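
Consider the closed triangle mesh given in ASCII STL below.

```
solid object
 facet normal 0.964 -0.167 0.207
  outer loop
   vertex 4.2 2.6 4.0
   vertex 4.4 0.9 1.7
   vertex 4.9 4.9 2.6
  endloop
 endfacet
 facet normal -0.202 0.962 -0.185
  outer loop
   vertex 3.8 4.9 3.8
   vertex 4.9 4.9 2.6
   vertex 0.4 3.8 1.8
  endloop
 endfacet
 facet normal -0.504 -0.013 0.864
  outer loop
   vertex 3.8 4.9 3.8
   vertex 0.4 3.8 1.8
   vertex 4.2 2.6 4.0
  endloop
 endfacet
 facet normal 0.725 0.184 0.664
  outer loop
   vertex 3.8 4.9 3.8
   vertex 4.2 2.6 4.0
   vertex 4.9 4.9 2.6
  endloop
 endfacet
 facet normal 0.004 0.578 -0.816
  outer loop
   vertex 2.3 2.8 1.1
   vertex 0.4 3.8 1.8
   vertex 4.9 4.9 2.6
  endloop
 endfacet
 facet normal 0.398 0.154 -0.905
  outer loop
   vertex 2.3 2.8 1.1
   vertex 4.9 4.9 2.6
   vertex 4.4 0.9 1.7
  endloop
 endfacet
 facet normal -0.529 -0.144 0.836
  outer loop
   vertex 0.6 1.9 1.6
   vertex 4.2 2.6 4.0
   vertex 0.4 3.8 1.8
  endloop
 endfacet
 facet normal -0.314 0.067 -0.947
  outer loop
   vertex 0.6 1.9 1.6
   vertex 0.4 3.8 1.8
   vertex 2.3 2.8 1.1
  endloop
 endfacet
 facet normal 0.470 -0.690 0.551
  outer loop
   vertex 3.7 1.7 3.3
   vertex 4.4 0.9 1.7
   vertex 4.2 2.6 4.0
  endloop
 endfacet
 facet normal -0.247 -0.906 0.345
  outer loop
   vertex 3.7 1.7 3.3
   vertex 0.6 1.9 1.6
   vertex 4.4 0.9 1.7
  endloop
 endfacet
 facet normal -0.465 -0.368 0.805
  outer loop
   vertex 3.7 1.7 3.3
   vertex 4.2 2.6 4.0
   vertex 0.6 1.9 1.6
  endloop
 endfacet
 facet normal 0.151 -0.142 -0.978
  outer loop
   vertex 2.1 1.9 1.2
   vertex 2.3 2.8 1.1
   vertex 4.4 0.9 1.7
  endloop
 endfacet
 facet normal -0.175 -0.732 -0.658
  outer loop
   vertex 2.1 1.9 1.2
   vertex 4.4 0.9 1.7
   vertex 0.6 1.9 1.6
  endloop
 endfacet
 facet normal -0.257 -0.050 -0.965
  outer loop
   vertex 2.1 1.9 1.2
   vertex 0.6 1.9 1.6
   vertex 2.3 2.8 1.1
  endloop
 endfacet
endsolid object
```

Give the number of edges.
21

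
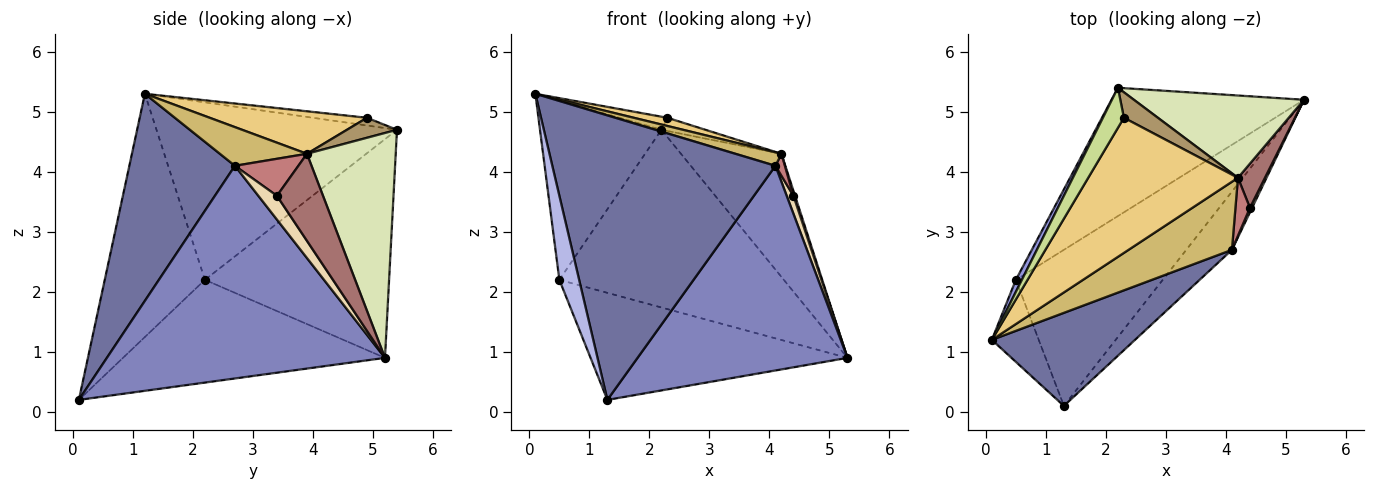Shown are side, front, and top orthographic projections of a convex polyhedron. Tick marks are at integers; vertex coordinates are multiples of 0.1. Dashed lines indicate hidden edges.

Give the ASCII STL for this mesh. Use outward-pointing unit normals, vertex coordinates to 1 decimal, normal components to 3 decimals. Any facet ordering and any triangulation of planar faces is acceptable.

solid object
 facet normal 0.410 -0.867 0.283
  outer loop
   vertex 4.1 2.7 4.1
   vertex 0.1 1.2 5.3
   vertex 1.3 0.1 0.2
  endloop
 endfacet
 facet normal 0.787 -0.594 -0.169
  outer loop
   vertex 4.1 2.7 4.1
   vertex 1.3 0.1 0.2
   vertex 5.3 5.2 0.9
  endloop
 endfacet
 facet normal -0.892 0.450 0.030
  outer loop
   vertex 0.5 2.2 2.2
   vertex 0.1 1.2 5.3
   vertex 2.2 5.4 4.7
  endloop
 endfacet
 facet normal -0.964 -0.190 -0.186
  outer loop
   vertex 0.5 2.2 2.2
   vertex 1.3 0.1 0.2
   vertex 0.1 1.2 5.3
  endloop
 endfacet
 facet normal -0.554 0.675 -0.487
  outer loop
   vertex 0.5 2.2 2.2
   vertex 2.2 5.4 4.7
   vertex 5.3 5.2 0.9
  endloop
 endfacet
 facet normal -0.500 0.490 -0.714
  outer loop
   vertex 0.5 2.2 2.2
   vertex 5.3 5.2 0.9
   vertex 1.3 0.1 0.2
  endloop
 endfacet
 facet normal -0.330 0.293 0.897
  outer loop
   vertex 2.3 4.9 4.9
   vertex 2.2 5.4 4.7
   vertex 0.1 1.2 5.3
  endloop
 endfacet
 facet normal 0.592 0.670 0.448
  outer loop
   vertex 4.2 3.9 4.3
   vertex 5.3 5.2 0.9
   vertex 2.2 5.4 4.7
  endloop
 endfacet
 facet normal 0.463 0.407 0.787
  outer loop
   vertex 4.2 3.9 4.3
   vertex 2.2 5.4 4.7
   vertex 2.3 4.9 4.9
  endloop
 endfacet
 facet normal 0.345 -0.182 0.921
  outer loop
   vertex 4.2 3.9 4.3
   vertex 0.1 1.2 5.3
   vertex 4.1 2.7 4.1
  endloop
 endfacet
 facet normal 0.273 -0.058 0.960
  outer loop
   vertex 4.2 3.9 4.3
   vertex 2.3 4.9 4.9
   vertex 0.1 1.2 5.3
  endloop
 endfacet
 facet normal 0.936 -0.341 0.085
  outer loop
   vertex 4.4 3.4 3.6
   vertex 4.1 2.7 4.1
   vertex 5.3 5.2 0.9
  endloop
 endfacet
 facet normal 0.955 -0.033 0.296
  outer loop
   vertex 4.4 3.4 3.6
   vertex 5.3 5.2 0.9
   vertex 4.2 3.9 4.3
  endloop
 endfacet
 facet normal 0.922 -0.137 0.361
  outer loop
   vertex 4.4 3.4 3.6
   vertex 4.2 3.9 4.3
   vertex 4.1 2.7 4.1
  endloop
 endfacet
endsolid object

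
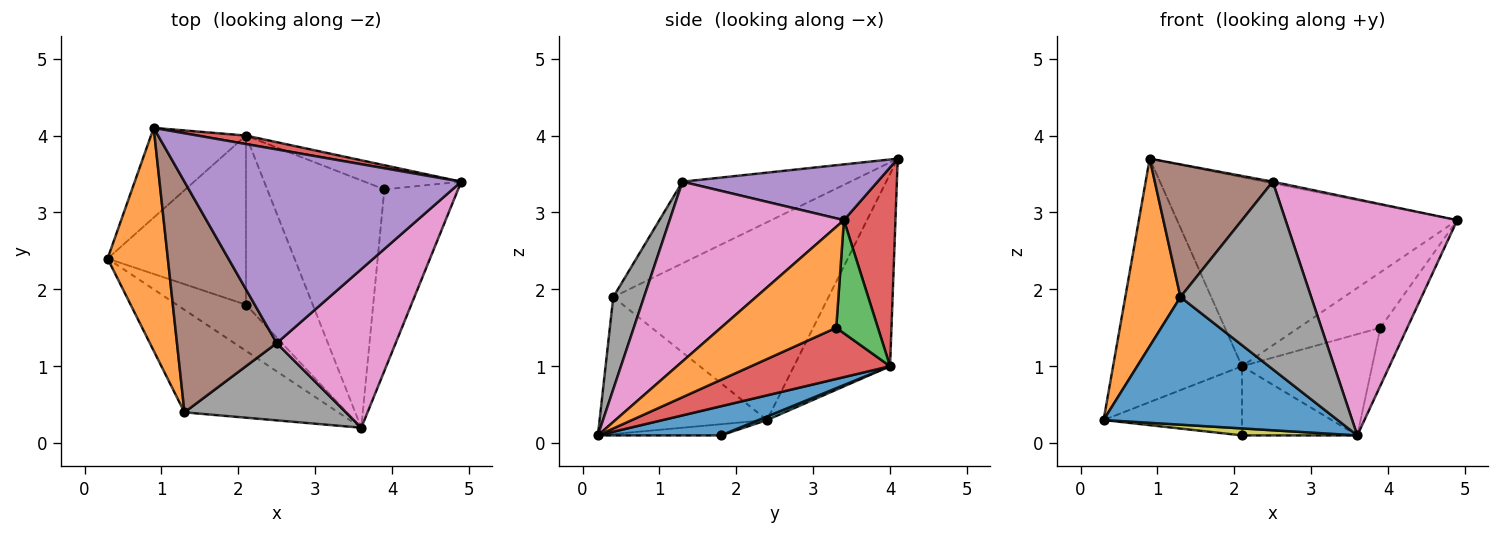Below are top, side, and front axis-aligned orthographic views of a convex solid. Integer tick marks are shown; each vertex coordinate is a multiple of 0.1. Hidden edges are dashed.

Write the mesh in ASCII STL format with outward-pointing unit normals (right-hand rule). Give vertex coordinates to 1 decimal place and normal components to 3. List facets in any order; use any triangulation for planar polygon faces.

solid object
 facet normal -0.487 -0.681 -0.547
  outer loop
   vertex 1.3 0.4 1.9
   vertex 0.3 2.4 0.3
   vertex 3.6 0.2 0.1
  endloop
 endfacet
 facet normal -0.929 -0.238 0.283
  outer loop
   vertex 1.3 0.4 1.9
   vertex 0.9 4.1 3.7
   vertex 0.3 2.4 0.3
  endloop
 endfacet
 facet normal -0.573 0.769 -0.283
  outer loop
   vertex 2.1 4.0 1.0
   vertex 0.3 2.4 0.3
   vertex 0.9 4.1 3.7
  endloop
 endfacet
 facet normal 0.181 0.983 0.044
  outer loop
   vertex 2.1 4.0 1.0
   vertex 0.9 4.1 3.7
   vertex 4.9 3.4 2.9
  endloop
 endfacet
 facet normal 0.197 0.008 0.980
  outer loop
   vertex 2.5 1.3 3.4
   vertex 4.9 3.4 2.9
   vertex 0.9 4.1 3.7
  endloop
 endfacet
 facet normal -0.579 -0.406 0.707
  outer loop
   vertex 2.5 1.3 3.4
   vertex 0.9 4.1 3.7
   vertex 1.3 0.4 1.9
  endloop
 endfacet
 facet normal 0.644 -0.635 0.426
  outer loop
   vertex 2.5 1.3 3.4
   vertex 3.6 0.2 0.1
   vertex 4.9 3.4 2.9
  endloop
 endfacet
 facet normal 0.213 -0.904 0.372
  outer loop
   vertex 2.5 1.3 3.4
   vertex 1.3 0.4 1.9
   vertex 3.6 0.2 0.1
  endloop
 endfacet
 facet normal -0.158 -0.148 -0.976
  outer loop
   vertex 2.1 1.8 0.1
   vertex 3.6 0.2 0.1
   vertex 0.3 2.4 0.3
  endloop
 endfacet
 facet normal 0.023 0.379 -0.925
  outer loop
   vertex 2.1 1.8 0.1
   vertex 0.3 2.4 0.3
   vertex 2.1 4.0 1.0
  endloop
 endfacet
 facet normal 0.374 0.351 -0.858
  outer loop
   vertex 2.1 1.8 0.1
   vertex 2.1 4.0 1.0
   vertex 3.6 0.2 0.1
  endloop
 endfacet
 facet normal 0.793 0.185 -0.580
  outer loop
   vertex 3.9 3.3 1.5
   vertex 4.9 3.4 2.9
   vertex 3.6 0.2 0.1
  endloop
 endfacet
 facet normal 0.423 0.831 -0.362
  outer loop
   vertex 3.9 3.3 1.5
   vertex 2.1 4.0 1.0
   vertex 4.9 3.4 2.9
  endloop
 endfacet
 facet normal 0.375 0.351 -0.858
  outer loop
   vertex 3.9 3.3 1.5
   vertex 3.6 0.2 0.1
   vertex 2.1 4.0 1.0
  endloop
 endfacet
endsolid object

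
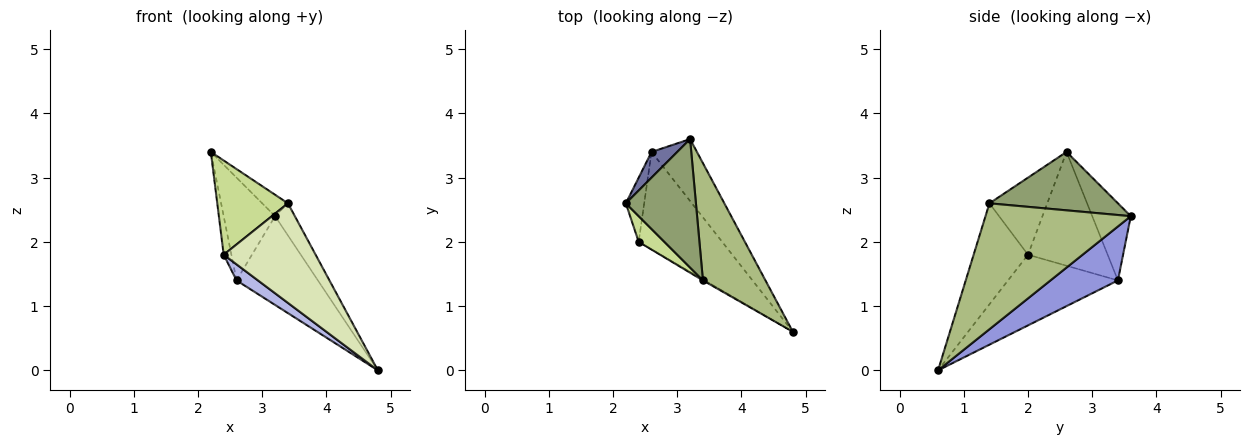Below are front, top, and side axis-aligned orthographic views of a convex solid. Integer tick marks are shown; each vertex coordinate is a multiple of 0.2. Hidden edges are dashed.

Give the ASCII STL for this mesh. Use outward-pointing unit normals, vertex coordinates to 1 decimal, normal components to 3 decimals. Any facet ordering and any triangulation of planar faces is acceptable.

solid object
 facet normal -0.588 0.784 0.196
  outer loop
   vertex 2.6 3.4 1.4
   vertex 2.2 2.6 3.4
   vertex 3.2 3.6 2.4
  endloop
 endfacet
 facet normal -0.983 0.095 -0.159
  outer loop
   vertex 2.6 3.4 1.4
   vertex 2.4 2.0 1.8
   vertex 2.2 2.6 3.4
  endloop
 endfacet
 facet normal 0.562 0.678 -0.473
  outer loop
   vertex 2.6 3.4 1.4
   vertex 3.2 3.6 2.4
   vertex 4.8 0.6 0.0
  endloop
 endfacet
 facet normal -0.641 -0.125 -0.757
  outer loop
   vertex 2.6 3.4 1.4
   vertex 4.8 0.6 0.0
   vertex 2.4 2.0 1.8
  endloop
 endfacet
 facet normal 0.635 0.127 0.762
  outer loop
   vertex 3.4 1.4 2.6
   vertex 3.2 3.6 2.4
   vertex 2.2 2.6 3.4
  endloop
 endfacet
 facet normal 0.889 0.121 0.442
  outer loop
   vertex 3.4 1.4 2.6
   vertex 4.8 0.6 0.0
   vertex 3.2 3.6 2.4
  endloop
 endfacet
 facet normal -0.620 -0.757 0.207
  outer loop
   vertex 3.4 1.4 2.6
   vertex 2.2 2.6 3.4
   vertex 2.4 2.0 1.8
  endloop
 endfacet
 facet normal -0.509 -0.861 -0.009
  outer loop
   vertex 3.4 1.4 2.6
   vertex 2.4 2.0 1.8
   vertex 4.8 0.6 0.0
  endloop
 endfacet
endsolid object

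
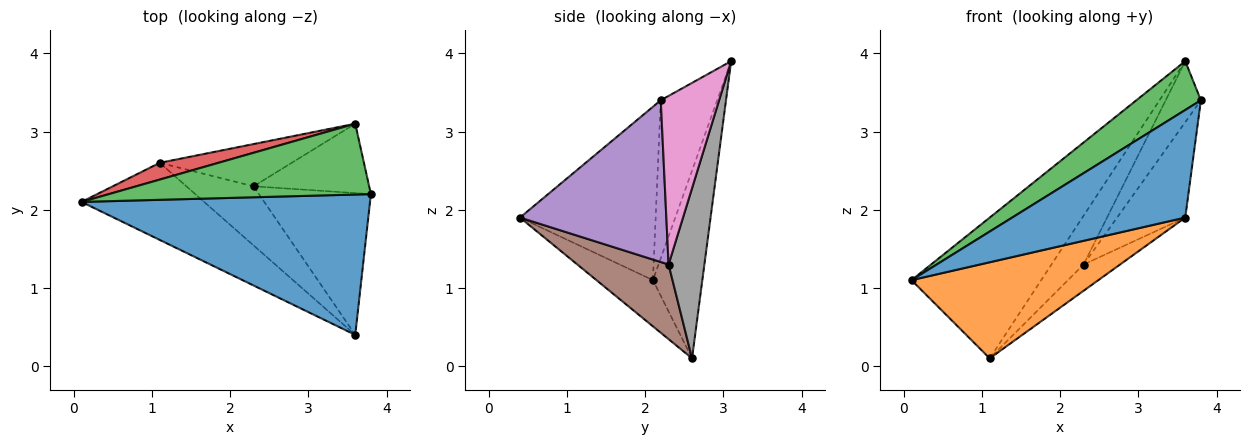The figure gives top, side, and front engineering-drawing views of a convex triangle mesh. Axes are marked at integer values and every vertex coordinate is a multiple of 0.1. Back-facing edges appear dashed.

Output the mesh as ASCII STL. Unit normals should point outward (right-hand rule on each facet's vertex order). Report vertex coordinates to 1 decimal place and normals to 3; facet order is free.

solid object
 facet normal -0.430 -0.549 0.716
  outer loop
   vertex 3.6 0.4 1.9
   vertex 3.8 2.2 3.4
   vertex 0.1 2.1 1.1
  endloop
 endfacet
 facet normal -0.230 -0.759 -0.609
  outer loop
   vertex 1.1 2.6 0.1
   vertex 3.6 0.4 1.9
   vertex 0.1 2.1 1.1
  endloop
 endfacet
 facet normal -0.445 -0.508 0.737
  outer loop
   vertex 3.6 3.1 3.9
   vertex 0.1 2.1 1.1
   vertex 3.8 2.2 3.4
  endloop
 endfacet
 facet normal -0.354 0.929 0.111
  outer loop
   vertex 3.6 3.1 3.9
   vertex 1.1 2.6 0.1
   vertex 0.1 2.1 1.1
  endloop
 endfacet
 facet normal 0.768 0.358 -0.531
  outer loop
   vertex 2.3 2.3 1.3
   vertex 3.8 2.2 3.4
   vertex 3.6 0.4 1.9
  endloop
 endfacet
 facet normal 0.712 0.285 -0.641
  outer loop
   vertex 2.3 2.3 1.3
   vertex 3.6 0.4 1.9
   vertex 1.1 2.6 0.1
  endloop
 endfacet
 facet normal 0.738 0.445 -0.506
  outer loop
   vertex 2.3 2.3 1.3
   vertex 3.6 3.1 3.9
   vertex 3.8 2.2 3.4
  endloop
 endfacet
 facet normal 0.645 0.578 -0.500
  outer loop
   vertex 2.3 2.3 1.3
   vertex 1.1 2.6 0.1
   vertex 3.6 3.1 3.9
  endloop
 endfacet
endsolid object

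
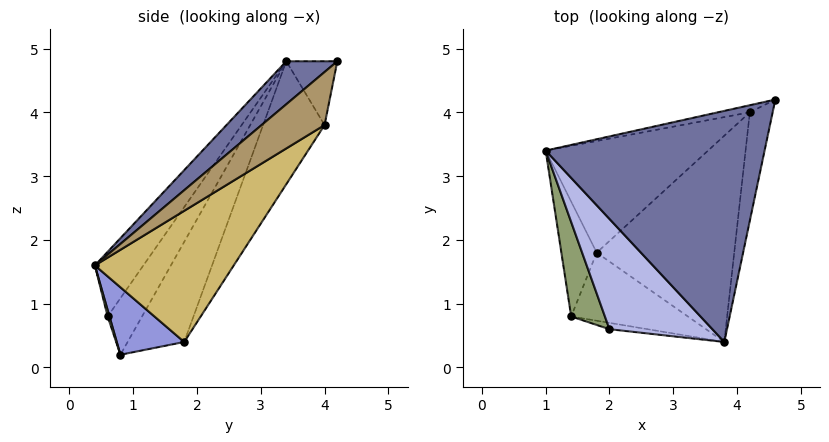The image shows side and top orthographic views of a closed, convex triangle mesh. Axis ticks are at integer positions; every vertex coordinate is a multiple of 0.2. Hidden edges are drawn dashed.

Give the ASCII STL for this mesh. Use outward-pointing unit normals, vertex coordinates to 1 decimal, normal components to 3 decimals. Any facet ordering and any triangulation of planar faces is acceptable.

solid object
 facet normal 0.146 -0.655 0.741
  outer loop
   vertex 3.8 0.4 1.6
   vertex 4.6 4.2 4.8
   vertex 1.0 3.4 4.8
  endloop
 endfacet
 facet normal -0.862 0.406 -0.304
  outer loop
   vertex 1.8 1.8 0.4
   vertex 1.4 0.8 0.2
   vertex 1.0 3.4 4.8
  endloop
 endfacet
 facet normal 0.500 -0.027 -0.865
  outer loop
   vertex 1.8 1.8 0.4
   vertex 3.8 0.4 1.6
   vertex 1.4 0.8 0.2
  endloop
 endfacet
 facet normal -0.309 -0.814 0.492
  outer loop
   vertex 2.0 0.6 0.8
   vertex 3.8 0.4 1.6
   vertex 1.0 3.4 4.8
  endloop
 endfacet
 facet normal -0.596 -0.720 0.355
  outer loop
   vertex 2.0 0.6 0.8
   vertex 1.0 3.4 4.8
   vertex 1.4 0.8 0.2
  endloop
 endfacet
 facet normal 0.062 -0.927 -0.371
  outer loop
   vertex 2.0 0.6 0.8
   vertex 1.4 0.8 0.2
   vertex 3.8 0.4 1.6
  endloop
 endfacet
 facet normal -0.216 0.970 -0.108
  outer loop
   vertex 4.2 4.0 3.8
   vertex 1.0 3.4 4.8
   vertex 4.6 4.2 4.8
  endloop
 endfacet
 facet normal -0.282 0.884 -0.373
  outer loop
   vertex 4.2 4.0 3.8
   vertex 1.8 1.8 0.4
   vertex 1.0 3.4 4.8
  endloop
 endfacet
 facet normal 0.910 0.138 -0.392
  outer loop
   vertex 4.2 4.0 3.8
   vertex 4.6 4.2 4.8
   vertex 3.8 0.4 1.6
  endloop
 endfacet
 facet normal 0.648 0.343 -0.680
  outer loop
   vertex 4.2 4.0 3.8
   vertex 3.8 0.4 1.6
   vertex 1.8 1.8 0.4
  endloop
 endfacet
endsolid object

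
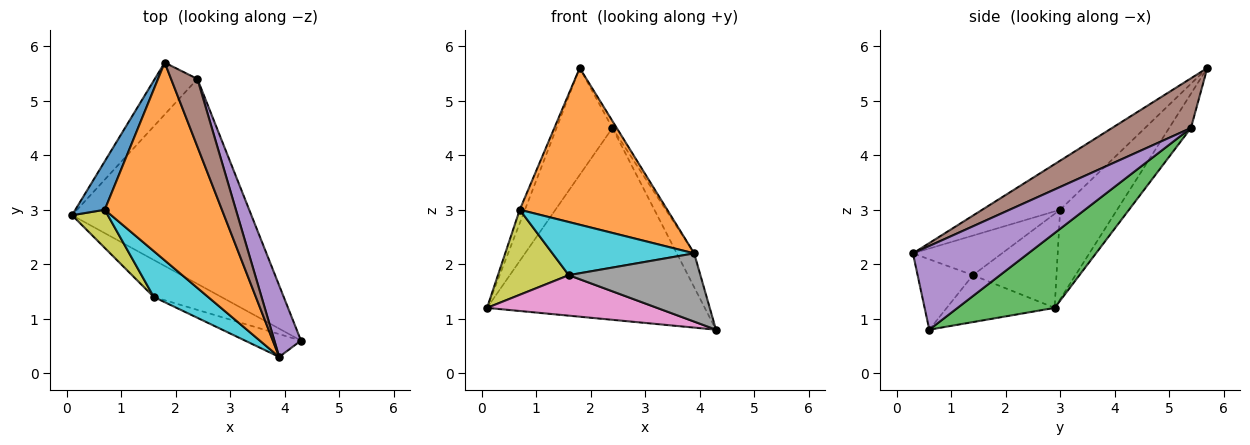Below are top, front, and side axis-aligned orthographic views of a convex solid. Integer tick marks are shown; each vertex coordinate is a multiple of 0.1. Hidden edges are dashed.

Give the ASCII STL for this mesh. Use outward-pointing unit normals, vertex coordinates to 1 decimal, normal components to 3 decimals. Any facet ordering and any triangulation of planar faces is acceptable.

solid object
 facet normal -0.947 0.086 0.311
  outer loop
   vertex 0.7 3.0 3.0
   vertex 1.8 5.7 5.6
   vertex 0.1 2.9 1.2
  endloop
 endfacet
 facet normal -0.312 -0.590 0.745
  outer loop
   vertex 0.7 3.0 3.0
   vertex 3.9 0.3 2.2
   vertex 1.8 5.7 5.6
  endloop
 endfacet
 facet normal 0.291 0.654 -0.698
  outer loop
   vertex 2.4 5.4 4.5
   vertex 4.3 0.6 0.8
   vertex 0.1 2.9 1.2
  endloop
 endfacet
 facet normal -0.331 0.849 -0.412
  outer loop
   vertex 2.4 5.4 4.5
   vertex 0.1 2.9 1.2
   vertex 1.8 5.7 5.6
  endloop
 endfacet
 facet normal 0.943 0.142 0.300
  outer loop
   vertex 2.4 5.4 4.5
   vertex 3.9 0.3 2.2
   vertex 4.3 0.6 0.8
  endloop
 endfacet
 facet normal 0.882 0.048 0.468
  outer loop
   vertex 2.4 5.4 4.5
   vertex 1.8 5.7 5.6
   vertex 3.9 0.3 2.2
  endloop
 endfacet
 facet normal -0.424 -0.669 -0.611
  outer loop
   vertex 1.6 1.4 1.8
   vertex 0.1 2.9 1.2
   vertex 4.3 0.6 0.8
  endloop
 endfacet
 facet normal -0.370 -0.881 -0.295
  outer loop
   vertex 1.6 1.4 1.8
   vertex 4.3 0.6 0.8
   vertex 3.9 0.3 2.2
  endloop
 endfacet
 facet normal -0.733 -0.621 0.279
  outer loop
   vertex 1.6 1.4 1.8
   vertex 0.7 3.0 3.0
   vertex 0.1 2.9 1.2
  endloop
 endfacet
 facet normal -0.430 -0.684 0.590
  outer loop
   vertex 1.6 1.4 1.8
   vertex 3.9 0.3 2.2
   vertex 0.7 3.0 3.0
  endloop
 endfacet
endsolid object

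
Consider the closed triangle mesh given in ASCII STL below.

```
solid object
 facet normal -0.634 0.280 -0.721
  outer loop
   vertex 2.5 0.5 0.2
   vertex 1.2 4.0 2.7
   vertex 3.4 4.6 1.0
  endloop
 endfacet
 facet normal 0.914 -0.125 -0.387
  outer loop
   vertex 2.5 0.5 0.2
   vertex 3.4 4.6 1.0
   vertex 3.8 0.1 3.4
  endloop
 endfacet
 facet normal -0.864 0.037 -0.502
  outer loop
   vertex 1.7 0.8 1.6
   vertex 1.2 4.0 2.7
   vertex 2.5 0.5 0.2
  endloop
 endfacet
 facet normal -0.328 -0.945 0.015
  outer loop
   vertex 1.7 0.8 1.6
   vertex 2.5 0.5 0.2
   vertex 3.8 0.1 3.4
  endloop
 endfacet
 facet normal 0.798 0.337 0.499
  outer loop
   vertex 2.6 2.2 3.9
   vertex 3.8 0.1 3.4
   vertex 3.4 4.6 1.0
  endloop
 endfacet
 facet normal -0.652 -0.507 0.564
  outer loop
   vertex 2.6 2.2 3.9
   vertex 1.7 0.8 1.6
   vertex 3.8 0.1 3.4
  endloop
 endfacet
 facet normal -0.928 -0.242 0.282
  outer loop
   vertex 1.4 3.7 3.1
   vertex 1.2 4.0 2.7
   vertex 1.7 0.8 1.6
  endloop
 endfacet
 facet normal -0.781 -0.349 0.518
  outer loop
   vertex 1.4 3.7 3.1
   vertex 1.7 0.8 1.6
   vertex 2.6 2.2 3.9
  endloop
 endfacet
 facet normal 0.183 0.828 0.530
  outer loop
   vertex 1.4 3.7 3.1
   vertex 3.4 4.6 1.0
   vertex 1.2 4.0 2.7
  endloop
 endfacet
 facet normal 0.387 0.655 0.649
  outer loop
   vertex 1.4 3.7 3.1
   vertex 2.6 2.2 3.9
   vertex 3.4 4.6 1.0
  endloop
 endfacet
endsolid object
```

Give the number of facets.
10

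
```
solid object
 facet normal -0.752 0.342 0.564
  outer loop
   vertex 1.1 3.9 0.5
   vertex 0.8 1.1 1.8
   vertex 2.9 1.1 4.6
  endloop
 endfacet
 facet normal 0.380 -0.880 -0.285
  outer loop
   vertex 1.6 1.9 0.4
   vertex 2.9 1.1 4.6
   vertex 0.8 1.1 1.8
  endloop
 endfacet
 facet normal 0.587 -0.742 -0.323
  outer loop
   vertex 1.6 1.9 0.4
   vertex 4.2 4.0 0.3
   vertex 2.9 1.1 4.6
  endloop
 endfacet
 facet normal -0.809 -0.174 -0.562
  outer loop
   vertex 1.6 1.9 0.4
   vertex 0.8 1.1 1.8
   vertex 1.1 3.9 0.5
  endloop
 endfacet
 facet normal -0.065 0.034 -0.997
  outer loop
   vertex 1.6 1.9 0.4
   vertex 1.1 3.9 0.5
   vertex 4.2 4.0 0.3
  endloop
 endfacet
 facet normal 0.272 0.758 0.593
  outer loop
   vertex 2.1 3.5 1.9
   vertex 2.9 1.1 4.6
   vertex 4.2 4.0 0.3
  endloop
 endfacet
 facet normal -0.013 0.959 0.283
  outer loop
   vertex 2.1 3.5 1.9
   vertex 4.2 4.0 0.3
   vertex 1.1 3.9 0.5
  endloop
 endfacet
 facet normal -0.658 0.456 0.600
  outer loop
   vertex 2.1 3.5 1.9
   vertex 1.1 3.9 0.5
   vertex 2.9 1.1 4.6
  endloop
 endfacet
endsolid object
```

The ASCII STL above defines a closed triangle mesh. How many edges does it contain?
12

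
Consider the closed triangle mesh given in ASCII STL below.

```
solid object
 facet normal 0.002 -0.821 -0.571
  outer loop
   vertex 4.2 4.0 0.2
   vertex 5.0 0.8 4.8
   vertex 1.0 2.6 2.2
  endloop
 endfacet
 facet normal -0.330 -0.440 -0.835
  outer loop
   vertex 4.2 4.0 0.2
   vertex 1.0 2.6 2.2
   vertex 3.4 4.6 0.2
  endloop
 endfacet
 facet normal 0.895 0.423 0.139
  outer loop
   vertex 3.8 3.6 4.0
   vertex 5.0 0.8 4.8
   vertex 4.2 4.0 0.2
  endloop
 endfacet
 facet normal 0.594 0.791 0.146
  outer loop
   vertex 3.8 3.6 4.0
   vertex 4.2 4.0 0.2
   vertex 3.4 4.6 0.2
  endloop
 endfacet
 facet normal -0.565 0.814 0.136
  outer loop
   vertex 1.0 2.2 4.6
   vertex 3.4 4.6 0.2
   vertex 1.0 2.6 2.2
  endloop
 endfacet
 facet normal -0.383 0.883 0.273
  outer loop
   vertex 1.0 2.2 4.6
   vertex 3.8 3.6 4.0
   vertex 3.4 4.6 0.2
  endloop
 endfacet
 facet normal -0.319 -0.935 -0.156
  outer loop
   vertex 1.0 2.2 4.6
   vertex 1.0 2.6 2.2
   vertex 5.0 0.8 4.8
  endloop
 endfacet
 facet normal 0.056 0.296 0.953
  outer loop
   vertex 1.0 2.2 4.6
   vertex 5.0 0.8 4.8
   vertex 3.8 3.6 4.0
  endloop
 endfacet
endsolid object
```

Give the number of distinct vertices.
6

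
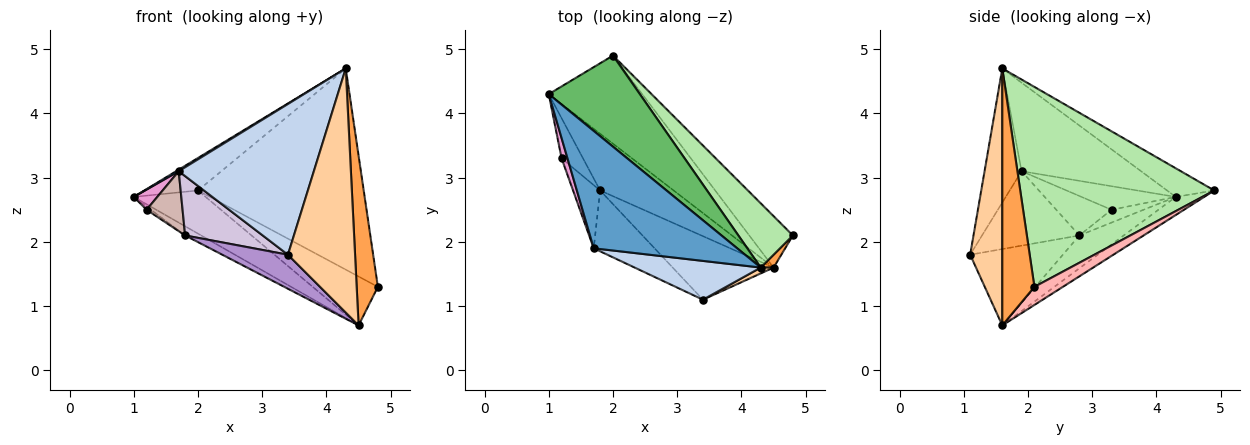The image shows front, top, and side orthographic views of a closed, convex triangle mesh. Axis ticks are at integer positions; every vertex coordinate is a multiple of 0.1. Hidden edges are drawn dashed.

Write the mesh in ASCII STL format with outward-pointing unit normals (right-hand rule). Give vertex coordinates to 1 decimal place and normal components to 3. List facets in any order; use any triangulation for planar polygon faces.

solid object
 facet normal -0.525 -0.011 0.851
  outer loop
   vertex 1.7 1.9 3.1
   vertex 4.3 1.6 4.7
   vertex 1.0 4.3 2.7
  endloop
 endfacet
 facet normal -0.256 -0.936 0.241
  outer loop
   vertex 1.7 1.9 3.1
   vertex 3.4 1.1 1.8
   vertex 4.3 1.6 4.7
  endloop
 endfacet
 facet normal 0.834 -0.550 0.042
  outer loop
   vertex 4.5 1.6 0.7
   vertex 4.8 2.1 1.3
   vertex 4.3 1.6 4.7
  endloop
 endfacet
 facet normal 0.432 -0.902 0.022
  outer loop
   vertex 4.5 1.6 0.7
   vertex 4.3 1.6 4.7
   vertex 3.4 1.1 1.8
  endloop
 endfacet
 facet normal -0.284 0.322 0.903
  outer loop
   vertex 2.0 4.9 2.8
   vertex 1.0 4.3 2.7
   vertex 4.3 1.6 4.7
  endloop
 endfacet
 facet normal 0.745 0.636 0.203
  outer loop
   vertex 2.0 4.9 2.8
   vertex 4.3 1.6 4.7
   vertex 4.8 2.1 1.3
  endloop
 endfacet
 facet normal -0.171 0.433 -0.885
  outer loop
   vertex 2.0 4.9 2.8
   vertex 4.5 1.6 0.7
   vertex 1.0 4.3 2.7
  endloop
 endfacet
 facet normal 0.288 0.660 -0.694
  outer loop
   vertex 2.0 4.9 2.8
   vertex 4.8 2.1 1.3
   vertex 4.5 1.6 0.7
  endloop
 endfacet
 facet normal -0.555 -0.393 -0.733
  outer loop
   vertex 1.8 2.8 2.1
   vertex 4.5 1.6 0.7
   vertex 3.4 1.1 1.8
  endloop
 endfacet
 facet normal -0.659 -0.525 -0.539
  outer loop
   vertex 1.8 2.8 2.1
   vertex 3.4 1.1 1.8
   vertex 1.7 1.9 3.1
  endloop
 endfacet
 facet normal -0.403 0.146 -0.903
  outer loop
   vertex 1.8 2.8 2.1
   vertex 1.0 4.3 2.7
   vertex 4.5 1.6 0.7
  endloop
 endfacet
 facet normal -0.726 -0.473 -0.498
  outer loop
   vertex 1.2 3.3 2.5
   vertex 1.8 2.8 2.1
   vertex 1.7 1.9 3.1
  endloop
 endfacet
 facet normal -0.943 -0.236 0.236
  outer loop
   vertex 1.2 3.3 2.5
   vertex 1.7 1.9 3.1
   vertex 1.0 4.3 2.7
  endloop
 endfacet
 facet normal -0.513 0.068 -0.855
  outer loop
   vertex 1.2 3.3 2.5
   vertex 1.0 4.3 2.7
   vertex 1.8 2.8 2.1
  endloop
 endfacet
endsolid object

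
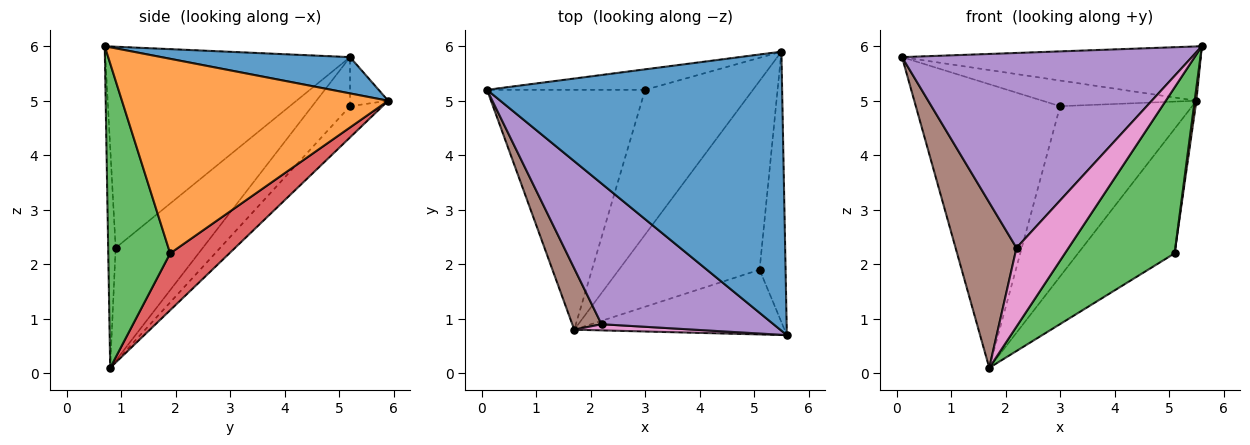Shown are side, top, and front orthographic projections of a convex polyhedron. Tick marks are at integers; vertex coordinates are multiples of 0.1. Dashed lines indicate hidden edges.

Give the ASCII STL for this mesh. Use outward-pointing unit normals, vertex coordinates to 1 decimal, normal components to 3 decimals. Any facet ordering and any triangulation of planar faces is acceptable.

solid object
 facet normal 0.120 0.190 0.975
  outer loop
   vertex 5.5 5.9 5.0
   vertex 0.1 5.2 5.8
   vertex 5.6 0.7 6.0
  endloop
 endfacet
 facet normal 0.991 -0.006 -0.132
  outer loop
   vertex 5.1 1.9 2.2
   vertex 5.5 5.9 5.0
   vertex 5.6 0.7 6.0
  endloop
 endfacet
 facet normal 0.465 -0.825 -0.322
  outer loop
   vertex 5.1 1.9 2.2
   vertex 5.6 0.7 6.0
   vertex 1.7 0.8 0.1
  endloop
 endfacet
 facet normal 0.320 0.522 -0.791
  outer loop
   vertex 5.1 1.9 2.2
   vertex 1.7 0.8 0.1
   vertex 5.5 5.9 5.0
  endloop
 endfacet
 facet normal -0.565 -0.669 0.483
  outer loop
   vertex 2.2 0.9 2.3
   vertex 5.6 0.7 6.0
   vertex 0.1 5.2 5.8
  endloop
 endfacet
 facet normal -0.802 -0.561 0.208
  outer loop
   vertex 2.2 0.9 2.3
   vertex 0.1 5.2 5.8
   vertex 1.7 0.8 0.1
  endloop
 endfacet
 facet normal -0.142 -0.987 0.077
  outer loop
   vertex 2.2 0.9 2.3
   vertex 1.7 0.8 0.1
   vertex 5.6 0.7 6.0
  endloop
 endfacet
 facet normal -0.190 0.767 -0.613
  outer loop
   vertex 3.0 5.2 4.9
   vertex 0.1 5.2 5.8
   vertex 5.5 5.9 5.0
  endloop
 endfacet
 facet normal -0.196 0.749 -0.633
  outer loop
   vertex 3.0 5.2 4.9
   vertex 1.7 0.8 0.1
   vertex 0.1 5.2 5.8
  endloop
 endfacet
 facet normal -0.184 0.749 -0.637
  outer loop
   vertex 3.0 5.2 4.9
   vertex 5.5 5.9 5.0
   vertex 1.7 0.8 0.1
  endloop
 endfacet
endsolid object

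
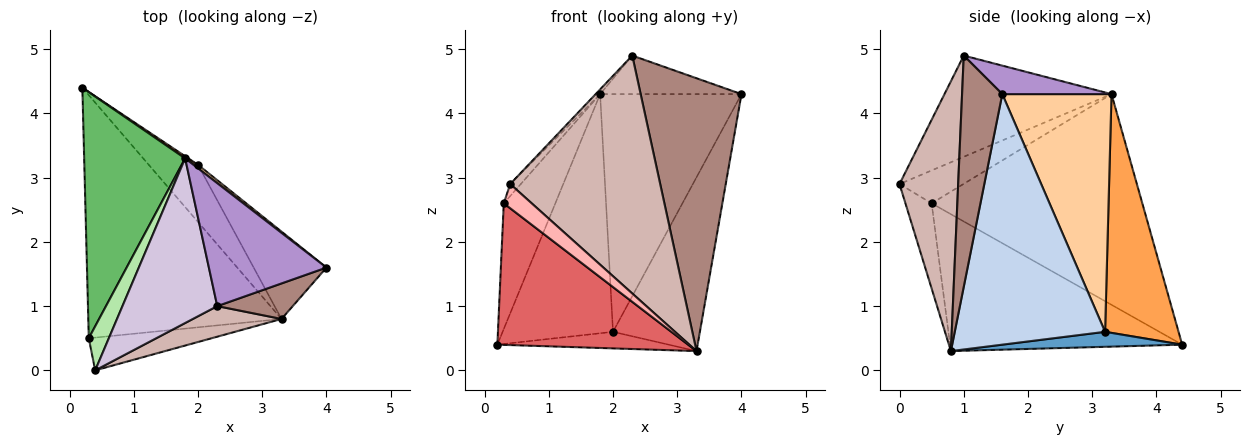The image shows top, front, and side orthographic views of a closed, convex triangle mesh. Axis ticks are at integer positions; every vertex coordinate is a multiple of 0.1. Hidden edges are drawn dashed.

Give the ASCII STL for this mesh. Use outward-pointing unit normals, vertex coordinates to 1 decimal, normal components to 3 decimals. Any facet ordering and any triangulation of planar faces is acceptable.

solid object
 facet normal 0.281 0.267 -0.922
  outer loop
   vertex 2.0 3.2 0.6
   vertex 3.3 0.8 0.3
   vertex 0.2 4.4 0.4
  endloop
 endfacet
 facet normal 0.840 0.485 -0.244
  outer loop
   vertex 2.0 3.2 0.6
   vertex 4.0 1.6 4.3
   vertex 3.3 0.8 0.3
  endloop
 endfacet
 facet normal 0.554 0.832 0.007
  outer loop
   vertex 2.0 3.2 0.6
   vertex 0.2 4.4 0.4
   vertex 1.8 3.3 4.3
  endloop
 endfacet
 facet normal 0.611 0.791 0.012
  outer loop
   vertex 2.0 3.2 0.6
   vertex 1.8 3.3 4.3
   vertex 4.0 1.6 4.3
  endloop
 endfacet
 facet normal -0.881 0.215 0.422
  outer loop
   vertex 0.3 0.5 2.6
   vertex 1.8 3.3 4.3
   vertex 0.2 4.4 0.4
  endloop
 endfacet
 facet normal -0.845 0.140 0.515
  outer loop
   vertex 0.3 0.5 2.6
   vertex 0.4 0.0 2.9
   vertex 1.8 3.3 4.3
  endloop
 endfacet
 facet normal -0.522 -0.429 -0.737
  outer loop
   vertex 0.3 0.5 2.6
   vertex 0.2 4.4 0.4
   vertex 3.3 0.8 0.3
  endloop
 endfacet
 facet normal -0.487 -0.519 -0.703
  outer loop
   vertex 0.3 0.5 2.6
   vertex 3.3 0.8 0.3
   vertex 0.4 0.0 2.9
  endloop
 endfacet
 facet normal 0.225 0.291 0.930
  outer loop
   vertex 2.3 1.0 4.9
   vertex 4.0 1.6 4.3
   vertex 1.8 3.3 4.3
  endloop
 endfacet
 facet normal -0.730 0.020 0.683
  outer loop
   vertex 2.3 1.0 4.9
   vertex 1.8 3.3 4.3
   vertex 0.4 0.0 2.9
  endloop
 endfacet
 facet normal 0.368 -0.922 0.120
  outer loop
   vertex 2.3 1.0 4.9
   vertex 3.3 0.8 0.3
   vertex 4.0 1.6 4.3
  endloop
 endfacet
 facet normal 0.362 -0.925 0.119
  outer loop
   vertex 2.3 1.0 4.9
   vertex 0.4 0.0 2.9
   vertex 3.3 0.8 0.3
  endloop
 endfacet
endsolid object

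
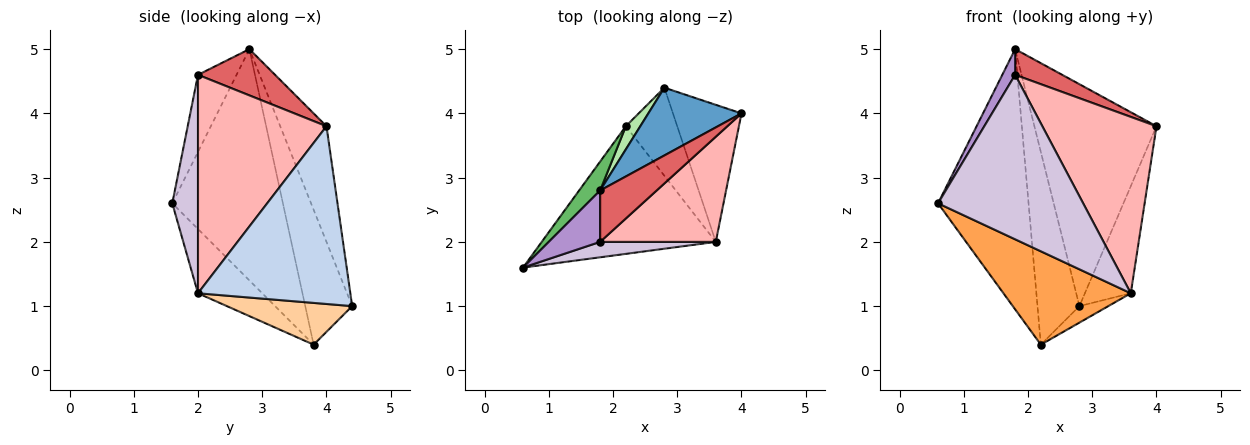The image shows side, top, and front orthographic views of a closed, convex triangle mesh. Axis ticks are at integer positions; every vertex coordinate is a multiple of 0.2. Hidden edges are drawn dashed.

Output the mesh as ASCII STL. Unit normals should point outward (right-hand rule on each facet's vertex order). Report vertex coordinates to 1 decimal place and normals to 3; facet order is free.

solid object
 facet normal -0.341 0.899 0.274
  outer loop
   vertex 1.8 2.8 5.0
   vertex 4.0 4.0 3.8
   vertex 2.8 4.4 1.0
  endloop
 endfacet
 facet normal 0.898 0.271 -0.346
  outer loop
   vertex 3.6 2.0 1.2
   vertex 2.8 4.4 1.0
   vertex 4.0 4.0 3.8
  endloop
 endfacet
 facet normal -0.286 -0.566 -0.773
  outer loop
   vertex 2.2 3.8 0.4
   vertex 3.6 2.0 1.2
   vertex 0.6 1.6 2.6
  endloop
 endfacet
 facet normal 0.624 0.144 -0.768
  outer loop
   vertex 2.2 3.8 0.4
   vertex 2.8 4.4 1.0
   vertex 3.6 2.0 1.2
  endloop
 endfacet
 facet normal -0.772 0.632 0.070
  outer loop
   vertex 2.2 3.8 0.4
   vertex 0.6 1.6 2.6
   vertex 1.8 2.8 5.0
  endloop
 endfacet
 facet normal -0.744 0.664 0.080
  outer loop
   vertex 2.2 3.8 0.4
   vertex 1.8 2.8 5.0
   vertex 2.8 4.4 1.0
  endloop
 endfacet
 facet normal 0.591 -0.361 0.722
  outer loop
   vertex 1.8 2.0 4.6
   vertex 4.0 4.0 3.8
   vertex 1.8 2.8 5.0
  endloop
 endfacet
 facet normal 0.695 -0.617 0.368
  outer loop
   vertex 1.8 2.0 4.6
   vertex 3.6 2.0 1.2
   vertex 4.0 4.0 3.8
  endloop
 endfacet
 facet normal -0.802 -0.267 0.535
  outer loop
   vertex 1.8 2.0 4.6
   vertex 1.8 2.8 5.0
   vertex 0.6 1.6 2.6
  endloop
 endfacet
 facet normal 0.174 -0.981 0.092
  outer loop
   vertex 1.8 2.0 4.6
   vertex 0.6 1.6 2.6
   vertex 3.6 2.0 1.2
  endloop
 endfacet
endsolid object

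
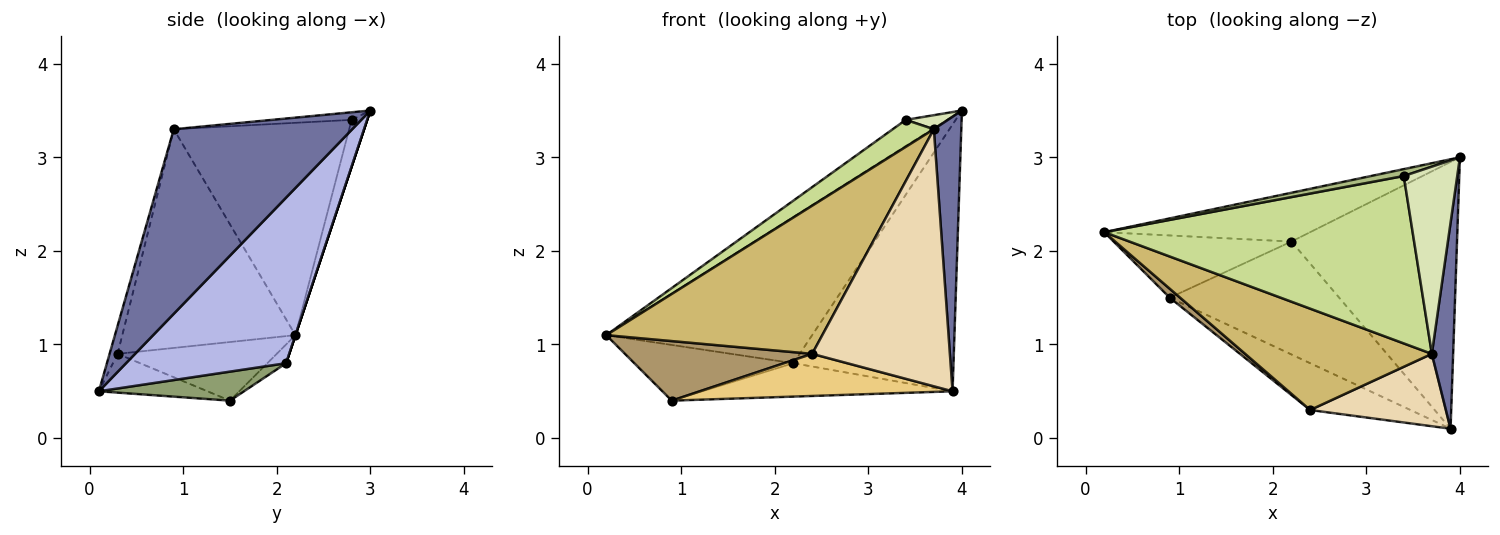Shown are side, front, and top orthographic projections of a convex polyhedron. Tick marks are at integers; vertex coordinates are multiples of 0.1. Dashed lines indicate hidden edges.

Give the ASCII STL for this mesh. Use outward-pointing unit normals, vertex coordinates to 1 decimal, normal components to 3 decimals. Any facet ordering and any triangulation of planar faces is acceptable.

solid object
 facet normal 0.982 -0.151 0.113
  outer loop
   vertex 3.7 0.9 3.3
   vertex 3.9 0.1 0.5
   vertex 4.0 3.0 3.5
  endloop
 endfacet
 facet normal 0.000 0.949 -0.316
  outer loop
   vertex 2.2 2.1 0.8
   vertex 0.2 2.2 1.1
   vertex 4.0 3.0 3.5
  endloop
 endfacet
 facet normal -0.078 0.665 -0.743
  outer loop
   vertex 2.2 2.1 0.8
   vertex 0.9 1.5 0.4
   vertex 0.2 2.2 1.1
  endloop
 endfacet
 facet normal 0.577 0.577 -0.577
  outer loop
   vertex 2.2 2.1 0.8
   vertex 4.0 3.0 3.5
   vertex 3.9 0.1 0.5
  endloop
 endfacet
 facet normal 0.162 0.280 -0.946
  outer loop
   vertex 2.2 2.1 0.8
   vertex 3.9 0.1 0.5
   vertex 0.9 1.5 0.4
  endloop
 endfacet
 facet normal -0.343 0.908 0.240
  outer loop
   vertex 3.4 2.8 3.4
   vertex 4.0 3.0 3.5
   vertex 0.2 2.2 1.1
  endloop
 endfacet
 facet normal -0.562 -0.132 0.816
  outer loop
   vertex 3.4 2.8 3.4
   vertex 0.2 2.2 1.1
   vertex 3.7 0.9 3.3
  endloop
 endfacet
 facet normal -0.140 -0.074 0.987
  outer loop
   vertex 3.4 2.8 3.4
   vertex 3.7 0.9 3.3
   vertex 4.0 3.0 3.5
  endloop
 endfacet
 facet normal -0.643 -0.757 0.114
  outer loop
   vertex 2.4 0.3 0.9
   vertex 0.2 2.2 1.1
   vertex 0.9 1.5 0.4
  endloop
 endfacet
 facet normal -0.552 -0.688 0.471
  outer loop
   vertex 2.4 0.3 0.9
   vertex 3.7 0.9 3.3
   vertex 0.2 2.2 1.1
  endloop
 endfacet
 facet normal -0.276 -0.643 -0.714
  outer loop
   vertex 2.4 0.3 0.9
   vertex 0.9 1.5 0.4
   vertex 3.9 0.1 0.5
  endloop
 endfacet
 facet normal -0.056 -0.961 0.271
  outer loop
   vertex 2.4 0.3 0.9
   vertex 3.9 0.1 0.5
   vertex 3.7 0.9 3.3
  endloop
 endfacet
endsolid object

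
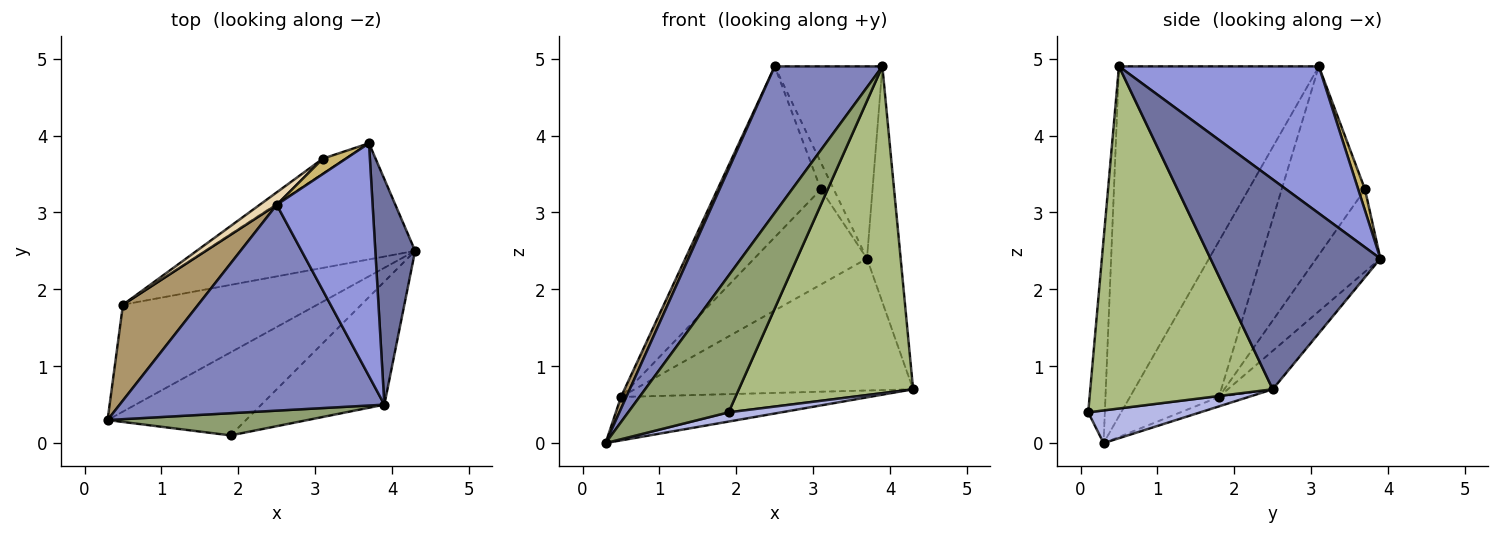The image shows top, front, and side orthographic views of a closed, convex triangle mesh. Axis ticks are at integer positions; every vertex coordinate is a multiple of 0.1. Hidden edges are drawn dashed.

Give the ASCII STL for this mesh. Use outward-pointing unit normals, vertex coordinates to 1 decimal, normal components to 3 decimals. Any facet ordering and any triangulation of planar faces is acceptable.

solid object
 facet normal 0.964 0.191 0.183
  outer loop
   vertex 3.7 3.9 2.4
   vertex 3.9 0.5 4.9
   vertex 4.3 2.5 0.7
  endloop
 endfacet
 facet normal -0.733 -0.395 0.554
  outer loop
   vertex 2.5 3.1 4.9
   vertex 0.3 0.3 0.0
   vertex 3.9 0.5 4.9
  endloop
 endfacet
 facet normal 0.764 0.411 0.498
  outer loop
   vertex 2.5 3.1 4.9
   vertex 3.9 0.5 4.9
   vertex 3.7 3.9 2.4
  endloop
 endfacet
 facet normal 0.228 -0.108 -0.968
  outer loop
   vertex 1.9 0.1 0.4
   vertex 0.3 0.3 0.0
   vertex 4.3 2.5 0.7
  endloop
 endfacet
 facet normal -0.161 -0.974 0.158
  outer loop
   vertex 1.9 0.1 0.4
   vertex 3.9 0.5 4.9
   vertex 0.3 0.3 0.0
  endloop
 endfacet
 facet normal 0.700 -0.668 -0.252
  outer loop
   vertex 1.9 0.1 0.4
   vertex 4.3 2.5 0.7
   vertex 3.9 0.5 4.9
  endloop
 endfacet
 facet normal -0.045 0.376 -0.925
  outer loop
   vertex 0.5 1.8 0.6
   vertex 4.3 2.5 0.7
   vertex 0.3 0.3 0.0
  endloop
 endfacet
 facet normal -0.120 0.745 -0.656
  outer loop
   vertex 0.5 1.8 0.6
   vertex 3.7 3.9 2.4
   vertex 4.3 2.5 0.7
  endloop
 endfacet
 facet normal -0.899 -0.054 0.434
  outer loop
   vertex 0.5 1.8 0.6
   vertex 0.3 0.3 0.0
   vertex 2.5 3.1 4.9
  endloop
 endfacet
 facet normal 0.414 0.790 0.452
  outer loop
   vertex 3.1 3.7 3.3
   vertex 2.5 3.1 4.9
   vertex 3.7 3.9 2.4
  endloop
 endfacet
 facet normal -0.489 0.862 -0.135
  outer loop
   vertex 3.1 3.7 3.3
   vertex 3.7 3.9 2.4
   vertex 0.5 1.8 0.6
  endloop
 endfacet
 facet normal -0.627 0.777 0.056
  outer loop
   vertex 3.1 3.7 3.3
   vertex 0.5 1.8 0.6
   vertex 2.5 3.1 4.9
  endloop
 endfacet
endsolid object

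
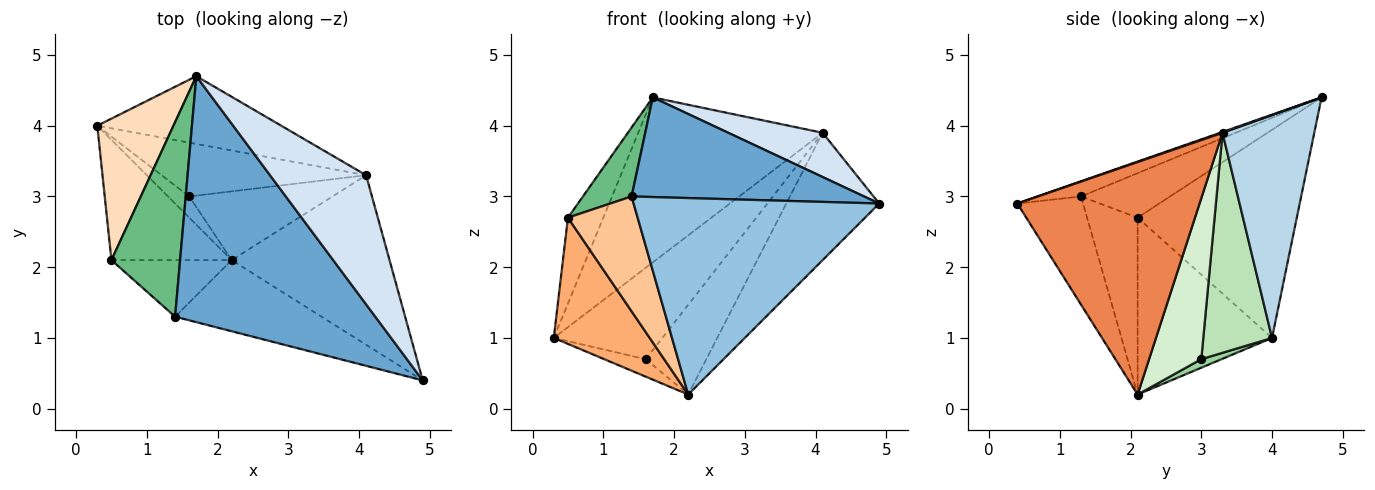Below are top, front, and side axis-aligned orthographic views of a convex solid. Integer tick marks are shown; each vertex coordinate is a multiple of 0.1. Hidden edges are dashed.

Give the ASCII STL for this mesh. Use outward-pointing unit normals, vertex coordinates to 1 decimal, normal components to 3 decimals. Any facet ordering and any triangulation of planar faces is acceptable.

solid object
 facet normal -0.070 -0.375 0.925
  outer loop
   vertex 1.4 1.3 3.0
   vertex 4.9 0.4 2.9
   vertex 1.7 4.7 4.4
  endloop
 endfacet
 facet normal -0.244 -0.912 -0.330
  outer loop
   vertex 1.4 1.3 3.0
   vertex 2.2 2.1 0.2
   vertex 4.9 0.4 2.9
  endloop
 endfacet
 facet normal 0.418 0.840 -0.345
  outer loop
   vertex 4.1 3.3 3.9
   vertex 0.3 4.0 1.0
   vertex 1.7 4.7 4.4
  endloop
 endfacet
 facet normal 0.008 -0.324 0.946
  outer loop
   vertex 4.1 3.3 3.9
   vertex 1.7 4.7 4.4
   vertex 4.9 0.4 2.9
  endloop
 endfacet
 facet normal 0.762 0.389 -0.518
  outer loop
   vertex 4.1 3.3 3.9
   vertex 4.9 0.4 2.9
   vertex 2.2 2.1 0.2
  endloop
 endfacet
 facet normal -0.712 -0.508 -0.484
  outer loop
   vertex 0.5 2.1 2.7
   vertex 0.3 4.0 1.0
   vertex 2.2 2.1 0.2
  endloop
 endfacet
 facet normal -0.545 -0.752 -0.371
  outer loop
   vertex 0.5 2.1 2.7
   vertex 2.2 2.1 0.2
   vertex 1.4 1.3 3.0
  endloop
 endfacet
 facet normal -0.919 0.204 0.336
  outer loop
   vertex 0.5 2.1 2.7
   vertex 1.7 4.7 4.4
   vertex 0.3 4.0 1.0
  endloop
 endfacet
 facet normal -0.522 -0.285 0.804
  outer loop
   vertex 0.5 2.1 2.7
   vertex 1.4 1.3 3.0
   vertex 1.7 4.7 4.4
  endloop
 endfacet
 facet normal 0.297 0.607 -0.737
  outer loop
   vertex 1.6 3.0 0.7
   vertex 2.2 2.1 0.2
   vertex 0.3 4.0 1.0
  endloop
 endfacet
 facet normal 0.479 0.756 -0.445
  outer loop
   vertex 1.6 3.0 0.7
   vertex 0.3 4.0 1.0
   vertex 4.1 3.3 3.9
  endloop
 endfacet
 facet normal 0.564 0.655 -0.502
  outer loop
   vertex 1.6 3.0 0.7
   vertex 4.1 3.3 3.9
   vertex 2.2 2.1 0.2
  endloop
 endfacet
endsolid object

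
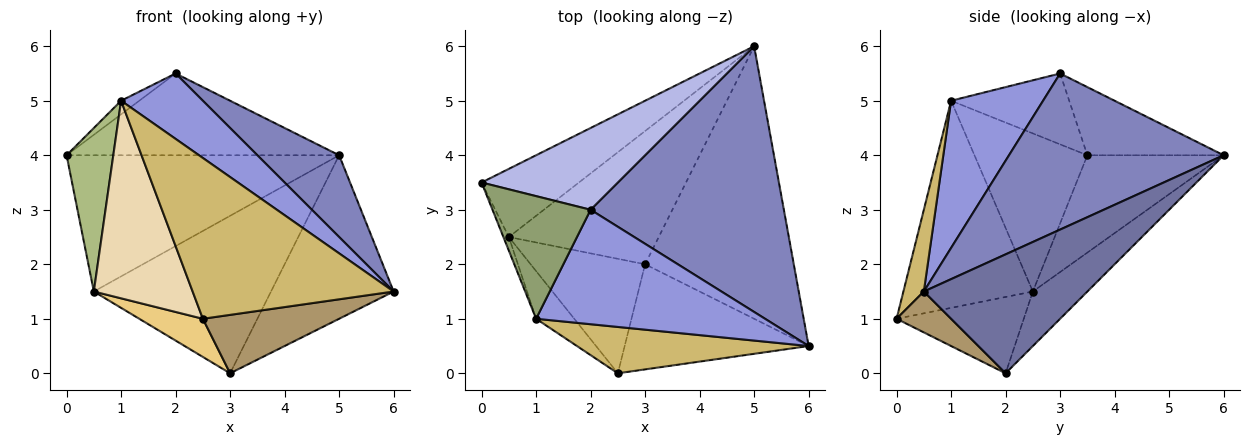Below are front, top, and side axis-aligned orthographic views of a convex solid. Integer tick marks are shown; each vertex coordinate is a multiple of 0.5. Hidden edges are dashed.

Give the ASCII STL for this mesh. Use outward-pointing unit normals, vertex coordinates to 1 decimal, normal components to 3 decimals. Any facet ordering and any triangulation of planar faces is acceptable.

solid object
 facet normal 0.566 0.424 -0.707
  outer loop
   vertex 3.0 2.0 0.0
   vertex 5.0 6.0 4.0
   vertex 6.0 0.5 1.5
  endloop
 endfacet
 facet normal 0.611 -0.233 0.757
  outer loop
   vertex 2.0 3.0 5.5
   vertex 6.0 0.5 1.5
   vertex 5.0 6.0 4.0
  endloop
 endfacet
 facet normal 0.487 -0.433 0.758
  outer loop
   vertex 2.0 3.0 5.5
   vertex 1.0 1.0 5.0
   vertex 6.0 0.5 1.5
  endloop
 endfacet
 facet normal -0.333 0.667 0.667
  outer loop
   vertex 2.0 3.0 5.5
   vertex 5.0 6.0 4.0
   vertex 0.0 3.5 4.0
  endloop
 endfacet
 facet normal -0.583 0.090 0.807
  outer loop
   vertex 2.0 3.0 5.5
   vertex 0.0 3.5 4.0
   vertex 1.0 1.0 5.0
  endloop
 endfacet
 facet normal -0.924 -0.382 -0.032
  outer loop
   vertex 0.5 2.5 1.5
   vertex 1.0 1.0 5.0
   vertex 0.0 3.5 4.0
  endloop
 endfacet
 facet normal -0.408 0.816 -0.408
  outer loop
   vertex 0.5 2.5 1.5
   vertex 0.0 3.5 4.0
   vertex 5.0 6.0 4.0
  endloop
 endfacet
 facet normal -0.229 0.743 -0.629
  outer loop
   vertex 0.5 2.5 1.5
   vertex 5.0 6.0 4.0
   vertex 3.0 2.0 0.0
  endloop
 endfacet
 facet normal 0.191 -0.477 -0.858
  outer loop
   vertex 2.5 0.0 1.0
   vertex 3.0 2.0 0.0
   vertex 6.0 0.5 1.5
  endloop
 endfacet
 facet normal 0.097 -0.956 0.276
  outer loop
   vertex 2.5 0.0 1.0
   vertex 6.0 0.5 1.5
   vertex 1.0 1.0 5.0
  endloop
 endfacet
 facet normal -0.535 -0.267 -0.802
  outer loop
   vertex 2.5 0.0 1.0
   vertex 0.5 2.5 1.5
   vertex 3.0 2.0 0.0
  endloop
 endfacet
 facet normal -0.787 -0.600 -0.145
  outer loop
   vertex 2.5 0.0 1.0
   vertex 1.0 1.0 5.0
   vertex 0.5 2.5 1.5
  endloop
 endfacet
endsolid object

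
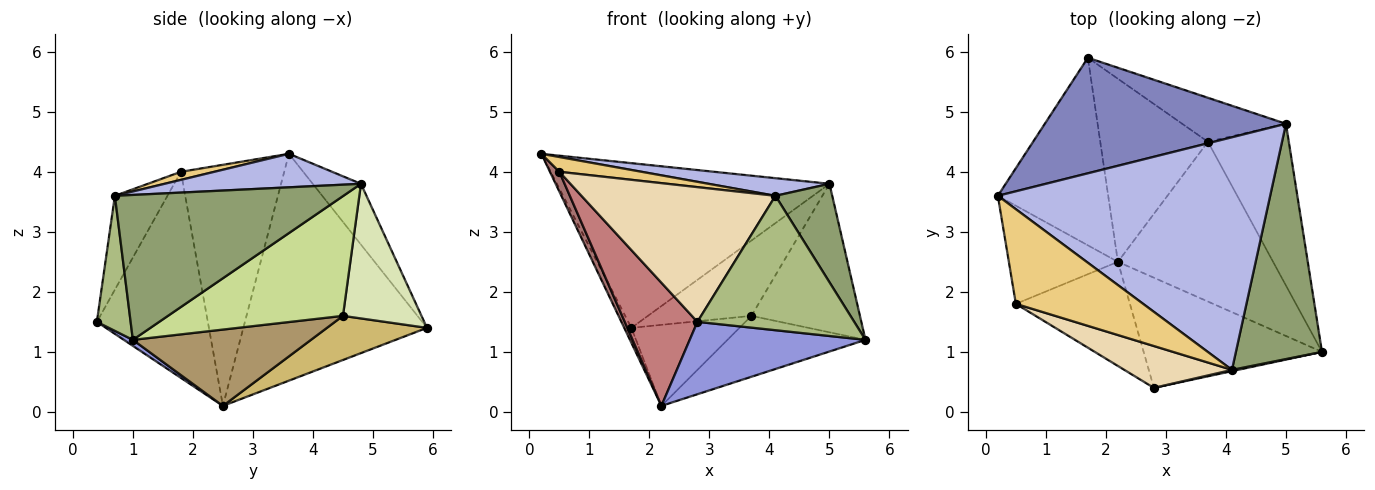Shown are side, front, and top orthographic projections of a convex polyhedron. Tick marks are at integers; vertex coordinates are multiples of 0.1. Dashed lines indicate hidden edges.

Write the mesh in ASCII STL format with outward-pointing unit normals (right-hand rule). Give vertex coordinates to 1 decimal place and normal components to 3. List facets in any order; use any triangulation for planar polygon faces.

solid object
 facet normal -0.899 0.035 -0.437
  outer loop
   vertex 2.2 2.5 0.1
   vertex 0.2 3.6 4.3
   vertex 1.7 5.9 1.4
  endloop
 endfacet
 facet normal -0.143 0.810 0.568
  outer loop
   vertex 5.0 4.8 3.8
   vertex 1.7 5.9 1.4
   vertex 0.2 3.6 4.3
  endloop
 endfacet
 facet normal 0.028 -0.549 -0.835
  outer loop
   vertex 2.8 0.4 1.5
   vertex 2.2 2.5 0.1
   vertex 5.6 1.0 1.2
  endloop
 endfacet
 facet normal 0.122 -0.075 0.990
  outer loop
   vertex 4.1 0.7 3.6
   vertex 5.0 4.8 3.8
   vertex 0.2 3.6 4.3
  endloop
 endfacet
 facet normal 0.841 -0.209 0.499
  outer loop
   vertex 4.1 0.7 3.6
   vertex 5.6 1.0 1.2
   vertex 5.0 4.8 3.8
  endloop
 endfacet
 facet normal 0.210 -0.978 0.009
  outer loop
   vertex 4.1 0.7 3.6
   vertex 2.8 0.4 1.5
   vertex 5.6 1.0 1.2
  endloop
 endfacet
 facet normal 0.737 0.457 -0.498
  outer loop
   vertex 3.7 4.5 1.6
   vertex 5.0 4.8 3.8
   vertex 5.6 1.0 1.2
  endloop
 endfacet
 facet normal 0.548 0.722 -0.422
  outer loop
   vertex 3.7 4.5 1.6
   vertex 1.7 5.9 1.4
   vertex 5.0 4.8 3.8
  endloop
 endfacet
 facet normal 0.418 0.324 -0.849
  outer loop
   vertex 3.7 4.5 1.6
   vertex 5.6 1.0 1.2
   vertex 2.2 2.5 0.1
  endloop
 endfacet
 facet normal 0.351 0.379 -0.856
  outer loop
   vertex 3.7 4.5 1.6
   vertex 2.2 2.5 0.1
   vertex 1.7 5.9 1.4
  endloop
 endfacet
 facet normal 0.063 -0.154 0.986
  outer loop
   vertex 0.5 1.8 4.0
   vertex 4.1 0.7 3.6
   vertex 0.2 3.6 4.3
  endloop
 endfacet
 facet normal -0.251 -0.925 0.287
  outer loop
   vertex 0.5 1.8 4.0
   vertex 2.8 0.4 1.5
   vertex 4.1 0.7 3.6
  endloop
 endfacet
 facet normal -0.908 -0.083 -0.411
  outer loop
   vertex 0.5 1.8 4.0
   vertex 0.2 3.6 4.3
   vertex 2.2 2.5 0.1
  endloop
 endfacet
 facet normal -0.759 -0.497 -0.420
  outer loop
   vertex 0.5 1.8 4.0
   vertex 2.2 2.5 0.1
   vertex 2.8 0.4 1.5
  endloop
 endfacet
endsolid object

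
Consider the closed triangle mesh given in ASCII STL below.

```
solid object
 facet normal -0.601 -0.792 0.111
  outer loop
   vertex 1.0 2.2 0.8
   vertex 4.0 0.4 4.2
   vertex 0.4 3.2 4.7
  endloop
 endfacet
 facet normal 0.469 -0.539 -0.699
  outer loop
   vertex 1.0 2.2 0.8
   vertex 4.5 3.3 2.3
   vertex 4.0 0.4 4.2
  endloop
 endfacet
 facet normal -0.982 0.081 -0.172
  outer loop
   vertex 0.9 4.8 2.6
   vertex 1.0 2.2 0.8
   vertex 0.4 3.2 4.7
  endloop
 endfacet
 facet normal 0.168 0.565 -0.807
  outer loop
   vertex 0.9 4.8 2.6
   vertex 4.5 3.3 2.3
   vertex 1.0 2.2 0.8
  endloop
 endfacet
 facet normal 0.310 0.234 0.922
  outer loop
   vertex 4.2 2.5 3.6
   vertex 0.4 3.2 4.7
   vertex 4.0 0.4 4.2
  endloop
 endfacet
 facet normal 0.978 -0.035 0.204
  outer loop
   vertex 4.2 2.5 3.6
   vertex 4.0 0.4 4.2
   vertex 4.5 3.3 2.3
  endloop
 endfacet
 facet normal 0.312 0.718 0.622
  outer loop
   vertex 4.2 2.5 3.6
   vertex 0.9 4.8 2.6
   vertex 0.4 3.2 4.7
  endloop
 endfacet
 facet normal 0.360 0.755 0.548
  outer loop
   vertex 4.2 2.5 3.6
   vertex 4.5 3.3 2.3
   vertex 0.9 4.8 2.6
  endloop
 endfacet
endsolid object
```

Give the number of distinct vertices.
6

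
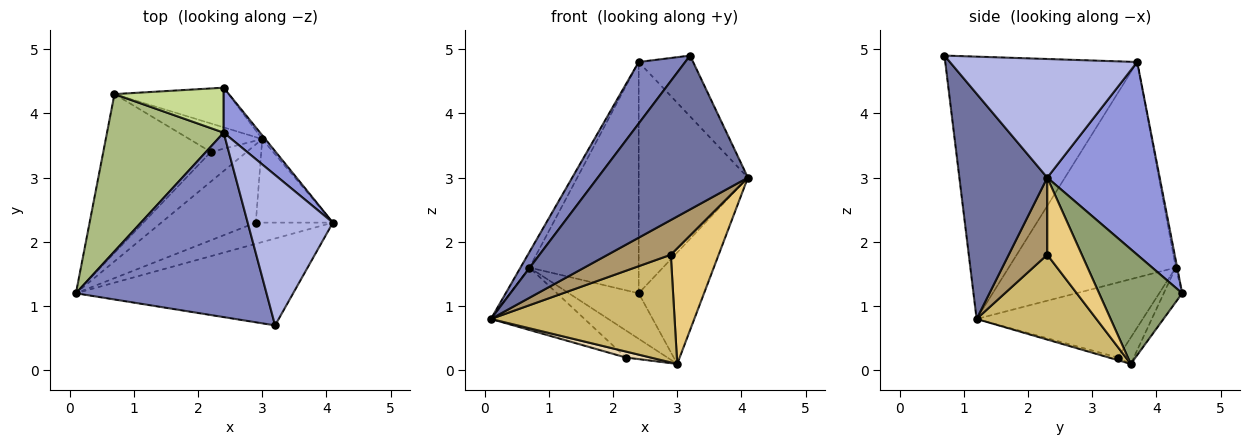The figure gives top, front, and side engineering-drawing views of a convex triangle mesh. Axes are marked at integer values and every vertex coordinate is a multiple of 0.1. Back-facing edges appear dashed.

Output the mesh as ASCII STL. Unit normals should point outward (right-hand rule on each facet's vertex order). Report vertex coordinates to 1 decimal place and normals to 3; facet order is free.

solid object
 facet normal 0.454 -0.776 -0.438
  outer loop
   vertex 3.2 0.7 4.9
   vertex 0.1 1.2 0.8
   vertex 4.1 2.3 3.0
  endloop
 endfacet
 facet normal -0.794 -0.192 0.577
  outer loop
   vertex 2.4 3.7 4.8
   vertex 0.1 1.2 0.8
   vertex 3.2 0.7 4.9
  endloop
 endfacet
 facet normal 0.711 0.690 0.134
  outer loop
   vertex 2.4 3.7 4.8
   vertex 4.1 2.3 3.0
   vertex 2.4 4.4 1.2
  endloop
 endfacet
 facet normal 0.790 0.230 0.568
  outer loop
   vertex 2.4 3.7 4.8
   vertex 3.2 0.7 4.9
   vertex 4.1 2.3 3.0
  endloop
 endfacet
 facet normal 0.786 0.618 -0.021
  outer loop
   vertex 3.0 3.6 0.1
   vertex 2.4 4.4 1.2
   vertex 4.1 2.3 3.0
  endloop
 endfacet
 facet normal -0.878 0.047 0.476
  outer loop
   vertex 0.7 4.3 1.6
   vertex 0.1 1.2 0.8
   vertex 2.4 3.7 4.8
  endloop
 endfacet
 facet normal -0.013 0.982 0.191
  outer loop
   vertex 0.7 4.3 1.6
   vertex 2.4 3.7 4.8
   vertex 2.4 4.4 1.2
  endloop
 endfacet
 facet normal -0.195 0.740 -0.644
  outer loop
   vertex 0.7 4.3 1.6
   vertex 2.4 4.4 1.2
   vertex 3.0 3.6 0.1
  endloop
 endfacet
 facet normal 0.462 -0.757 -0.462
  outer loop
   vertex 2.9 2.3 1.8
   vertex 4.1 2.3 3.0
   vertex 0.1 1.2 0.8
  endloop
 endfacet
 facet normal 0.467 -0.716 -0.520
  outer loop
   vertex 2.9 2.3 1.8
   vertex 0.1 1.2 0.8
   vertex 3.0 3.6 0.1
  endloop
 endfacet
 facet normal 0.505 -0.700 -0.505
  outer loop
   vertex 2.9 2.3 1.8
   vertex 3.0 3.6 0.1
   vertex 4.1 2.3 3.0
  endloop
 endfacet
 facet normal -0.073 -0.197 -0.978
  outer loop
   vertex 2.2 3.4 0.2
   vertex 3.0 3.6 0.1
   vertex 0.1 1.2 0.8
  endloop
 endfacet
 facet normal -0.544 0.307 -0.781
  outer loop
   vertex 2.2 3.4 0.2
   vertex 0.1 1.2 0.8
   vertex 0.7 4.3 1.6
  endloop
 endfacet
 facet normal -0.254 0.666 -0.701
  outer loop
   vertex 2.2 3.4 0.2
   vertex 0.7 4.3 1.6
   vertex 3.0 3.6 0.1
  endloop
 endfacet
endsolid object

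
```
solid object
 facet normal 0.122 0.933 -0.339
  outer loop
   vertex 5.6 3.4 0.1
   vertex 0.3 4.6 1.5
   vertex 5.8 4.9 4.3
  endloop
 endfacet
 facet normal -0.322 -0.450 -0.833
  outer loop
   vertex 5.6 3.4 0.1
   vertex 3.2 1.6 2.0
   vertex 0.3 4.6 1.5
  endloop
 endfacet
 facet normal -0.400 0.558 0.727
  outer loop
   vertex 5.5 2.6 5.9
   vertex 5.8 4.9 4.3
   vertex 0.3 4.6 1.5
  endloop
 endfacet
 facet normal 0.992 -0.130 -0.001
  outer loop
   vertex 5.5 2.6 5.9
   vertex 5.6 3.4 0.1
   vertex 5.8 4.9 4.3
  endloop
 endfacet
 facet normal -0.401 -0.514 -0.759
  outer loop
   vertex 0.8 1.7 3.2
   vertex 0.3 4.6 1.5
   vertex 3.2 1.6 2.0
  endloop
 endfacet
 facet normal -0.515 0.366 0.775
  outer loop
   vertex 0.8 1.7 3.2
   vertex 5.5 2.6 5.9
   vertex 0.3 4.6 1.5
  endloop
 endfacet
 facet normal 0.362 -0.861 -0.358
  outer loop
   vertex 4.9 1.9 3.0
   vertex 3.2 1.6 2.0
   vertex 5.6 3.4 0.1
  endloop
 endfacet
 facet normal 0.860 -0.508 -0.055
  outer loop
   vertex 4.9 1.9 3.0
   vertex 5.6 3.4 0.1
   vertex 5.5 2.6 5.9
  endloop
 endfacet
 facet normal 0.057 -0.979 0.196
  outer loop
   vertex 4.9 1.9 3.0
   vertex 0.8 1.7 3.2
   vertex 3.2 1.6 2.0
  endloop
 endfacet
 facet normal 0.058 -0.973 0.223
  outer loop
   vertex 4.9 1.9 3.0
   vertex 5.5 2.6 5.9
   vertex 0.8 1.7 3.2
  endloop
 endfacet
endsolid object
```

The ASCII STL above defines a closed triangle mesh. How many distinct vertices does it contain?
7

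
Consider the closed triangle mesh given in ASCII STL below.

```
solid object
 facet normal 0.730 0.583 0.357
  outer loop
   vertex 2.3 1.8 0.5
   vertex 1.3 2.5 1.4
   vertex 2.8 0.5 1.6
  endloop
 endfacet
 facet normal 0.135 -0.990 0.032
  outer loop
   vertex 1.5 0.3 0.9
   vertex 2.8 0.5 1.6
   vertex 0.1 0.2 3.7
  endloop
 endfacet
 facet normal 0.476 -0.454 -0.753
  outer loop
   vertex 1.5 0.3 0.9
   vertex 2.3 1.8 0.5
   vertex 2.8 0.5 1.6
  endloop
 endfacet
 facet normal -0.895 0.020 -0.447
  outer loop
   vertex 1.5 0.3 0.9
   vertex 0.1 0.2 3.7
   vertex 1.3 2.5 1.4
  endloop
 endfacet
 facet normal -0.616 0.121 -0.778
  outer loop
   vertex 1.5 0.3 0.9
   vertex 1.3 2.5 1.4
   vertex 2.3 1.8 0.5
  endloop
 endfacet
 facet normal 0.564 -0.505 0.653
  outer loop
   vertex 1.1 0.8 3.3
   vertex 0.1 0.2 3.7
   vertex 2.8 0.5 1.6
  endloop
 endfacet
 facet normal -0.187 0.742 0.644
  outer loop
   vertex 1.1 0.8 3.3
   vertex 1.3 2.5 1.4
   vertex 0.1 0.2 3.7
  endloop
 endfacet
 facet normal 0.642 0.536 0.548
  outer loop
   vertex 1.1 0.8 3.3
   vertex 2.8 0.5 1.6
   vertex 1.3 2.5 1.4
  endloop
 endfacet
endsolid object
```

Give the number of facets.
8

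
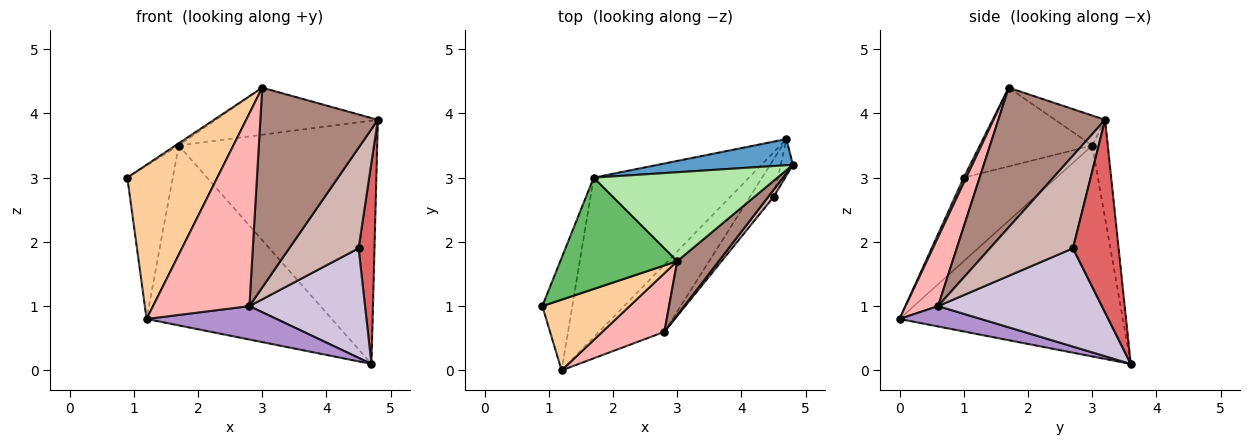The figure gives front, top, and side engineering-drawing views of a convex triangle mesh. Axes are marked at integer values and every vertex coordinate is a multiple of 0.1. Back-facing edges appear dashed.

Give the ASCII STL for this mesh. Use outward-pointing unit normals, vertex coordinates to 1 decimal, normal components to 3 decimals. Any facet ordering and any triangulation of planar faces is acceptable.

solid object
 facet normal -0.078 0.991 0.106
  outer loop
   vertex 1.7 3.0 3.5
   vertex 4.8 3.2 3.9
   vertex 4.7 3.6 0.1
  endloop
 endfacet
 facet normal -0.855 0.419 -0.307
  outer loop
   vertex 1.7 3.0 3.5
   vertex 1.2 0.0 0.8
   vertex 0.9 1.0 3.0
  endloop
 endfacet
 facet normal -0.670 0.555 -0.493
  outer loop
   vertex 1.7 3.0 3.5
   vertex 4.7 3.6 0.1
   vertex 1.2 0.0 0.8
  endloop
 endfacet
 facet normal 0.025 -0.909 0.417
  outer loop
   vertex 3.0 1.7 4.4
   vertex 0.9 1.0 3.0
   vertex 1.2 0.0 0.8
  endloop
 endfacet
 facet normal -0.558 0.016 0.829
  outer loop
   vertex 3.0 1.7 4.4
   vertex 1.7 3.0 3.5
   vertex 0.9 1.0 3.0
  endloop
 endfacet
 facet normal -0.143 0.463 0.875
  outer loop
   vertex 3.0 1.7 4.4
   vertex 4.8 3.2 3.9
   vertex 1.7 3.0 3.5
  endloop
 endfacet
 facet normal 0.943 -0.328 -0.059
  outer loop
   vertex 4.5 2.7 1.9
   vertex 4.7 3.6 0.1
   vertex 4.8 3.2 3.9
  endloop
 endfacet
 facet normal 0.307 -0.911 0.277
  outer loop
   vertex 2.8 0.6 1.0
   vertex 3.0 1.7 4.4
   vertex 1.2 0.0 0.8
  endloop
 endfacet
 facet normal 0.269 -0.429 -0.862
  outer loop
   vertex 2.8 0.6 1.0
   vertex 1.2 0.0 0.8
   vertex 4.7 3.6 0.1
  endloop
 endfacet
 facet normal 0.801 -0.566 -0.194
  outer loop
   vertex 2.8 0.6 1.0
   vertex 4.7 3.6 0.1
   vertex 4.5 2.7 1.9
  endloop
 endfacet
 facet normal 0.659 -0.726 0.196
  outer loop
   vertex 2.8 0.6 1.0
   vertex 4.8 3.2 3.9
   vertex 3.0 1.7 4.4
  endloop
 endfacet
 facet normal 0.767 -0.640 0.045
  outer loop
   vertex 2.8 0.6 1.0
   vertex 4.5 2.7 1.9
   vertex 4.8 3.2 3.9
  endloop
 endfacet
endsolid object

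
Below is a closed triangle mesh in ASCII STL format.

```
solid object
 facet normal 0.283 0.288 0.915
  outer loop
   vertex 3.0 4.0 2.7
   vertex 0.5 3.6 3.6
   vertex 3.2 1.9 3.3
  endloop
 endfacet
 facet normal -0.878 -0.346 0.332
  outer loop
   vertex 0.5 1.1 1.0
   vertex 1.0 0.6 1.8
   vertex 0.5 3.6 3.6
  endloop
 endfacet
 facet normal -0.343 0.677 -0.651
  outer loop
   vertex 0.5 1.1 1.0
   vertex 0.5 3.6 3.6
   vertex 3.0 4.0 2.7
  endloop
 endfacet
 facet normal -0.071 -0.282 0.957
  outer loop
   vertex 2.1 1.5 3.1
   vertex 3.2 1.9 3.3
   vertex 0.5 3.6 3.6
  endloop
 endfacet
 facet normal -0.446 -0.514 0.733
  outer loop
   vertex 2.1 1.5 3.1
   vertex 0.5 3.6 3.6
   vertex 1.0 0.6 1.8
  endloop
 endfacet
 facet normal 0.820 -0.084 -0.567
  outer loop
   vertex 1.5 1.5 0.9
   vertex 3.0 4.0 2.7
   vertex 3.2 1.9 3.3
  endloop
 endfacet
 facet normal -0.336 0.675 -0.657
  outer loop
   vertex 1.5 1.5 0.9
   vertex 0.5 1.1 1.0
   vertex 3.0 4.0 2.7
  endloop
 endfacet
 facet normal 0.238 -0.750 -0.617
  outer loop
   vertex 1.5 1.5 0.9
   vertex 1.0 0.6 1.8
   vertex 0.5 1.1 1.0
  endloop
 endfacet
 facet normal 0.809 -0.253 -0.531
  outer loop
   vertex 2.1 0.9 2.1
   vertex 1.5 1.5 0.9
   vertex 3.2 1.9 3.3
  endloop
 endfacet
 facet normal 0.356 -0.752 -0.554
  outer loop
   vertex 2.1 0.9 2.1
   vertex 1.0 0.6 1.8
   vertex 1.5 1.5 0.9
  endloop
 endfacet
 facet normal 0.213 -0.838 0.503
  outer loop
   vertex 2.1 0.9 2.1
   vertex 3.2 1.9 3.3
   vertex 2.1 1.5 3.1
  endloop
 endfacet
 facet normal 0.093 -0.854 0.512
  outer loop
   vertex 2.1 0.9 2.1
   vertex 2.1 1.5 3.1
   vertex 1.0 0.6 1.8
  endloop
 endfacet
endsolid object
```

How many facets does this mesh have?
12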